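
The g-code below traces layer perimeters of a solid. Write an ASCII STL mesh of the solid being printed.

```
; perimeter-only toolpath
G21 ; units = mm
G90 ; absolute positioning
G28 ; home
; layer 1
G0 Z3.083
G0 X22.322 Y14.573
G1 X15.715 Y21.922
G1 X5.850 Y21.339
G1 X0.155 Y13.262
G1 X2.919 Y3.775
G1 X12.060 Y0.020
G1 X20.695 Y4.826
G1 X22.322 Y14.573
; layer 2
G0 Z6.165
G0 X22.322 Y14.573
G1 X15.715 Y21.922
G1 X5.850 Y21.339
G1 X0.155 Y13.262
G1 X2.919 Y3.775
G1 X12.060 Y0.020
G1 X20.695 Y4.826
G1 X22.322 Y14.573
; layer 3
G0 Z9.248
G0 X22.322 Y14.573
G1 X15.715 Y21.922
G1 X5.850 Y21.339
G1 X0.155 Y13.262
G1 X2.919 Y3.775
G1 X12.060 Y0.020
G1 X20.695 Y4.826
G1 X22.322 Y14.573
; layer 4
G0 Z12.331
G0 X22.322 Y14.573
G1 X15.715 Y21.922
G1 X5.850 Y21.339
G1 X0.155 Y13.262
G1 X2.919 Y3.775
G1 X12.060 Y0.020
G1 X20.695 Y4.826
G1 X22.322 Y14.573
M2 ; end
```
solid part
  facet normal 0.0000 0.0000 -1.0000
    outer loop
      vertex 5.850 21.339 0.000
      vertex 15.715 21.922 0.000
      vertex 22.322 14.573 0.000
    endloop
  endfacet
  facet normal 0.0000 0.0000 -1.0000
    outer loop
      vertex 0.155 13.262 0.000
      vertex 5.850 21.339 0.000
      vertex 22.322 14.573 0.000
    endloop
  endfacet
  facet normal 0.0000 0.0000 -1.0000
    outer loop
      vertex 2.919 3.775 0.000
      vertex 0.155 13.262 0.000
      vertex 22.322 14.573 0.000
    endloop
  endfacet
  facet normal 0.0000 0.0000 -1.0000
    outer loop
      vertex 12.060 0.020 0.000
      vertex 2.919 3.775 0.000
      vertex 22.322 14.573 0.000
    endloop
  endfacet
  facet normal 0.0000 0.0000 -1.0000
    outer loop
      vertex 20.695 4.826 0.000
      vertex 12.060 0.020 0.000
      vertex 22.322 14.573 0.000
    endloop
  endfacet
  facet normal 0.0000 0.0000 1.0000
    outer loop
      vertex 22.322 14.573 12.331
      vertex 15.715 21.922 12.331
      vertex 5.850 21.339 12.331
    endloop
  endfacet
  facet normal 0.0000 0.0000 1.0000
    outer loop
      vertex 22.322 14.573 12.331
      vertex 5.850 21.339 12.331
      vertex 0.155 13.262 12.331
    endloop
  endfacet
  facet normal 0.0000 0.0000 1.0000
    outer loop
      vertex 22.322 14.573 12.331
      vertex 0.155 13.262 12.331
      vertex 2.919 3.775 12.331
    endloop
  endfacet
  facet normal 0.0000 0.0000 1.0000
    outer loop
      vertex 22.322 14.573 12.331
      vertex 2.919 3.775 12.331
      vertex 12.060 0.020 12.331
    endloop
  endfacet
  facet normal 0.0000 0.0000 1.0000
    outer loop
      vertex 22.322 14.573 12.331
      vertex 12.060 0.020 12.331
      vertex 20.695 4.826 12.331
    endloop
  endfacet
  facet normal 0.7437 0.6686 0.0000
    outer loop
      vertex 22.322 14.573 0.000
      vertex 15.715 21.922 0.000
      vertex 15.715 21.922 12.331
    endloop
  endfacet
  facet normal 0.7437 0.6686 0.0000
    outer loop
      vertex 22.322 14.573 0.000
      vertex 15.715 21.922 12.331
      vertex 22.322 14.573 12.331
    endloop
  endfacet
  facet normal -0.0590 0.9983 0.0000
    outer loop
      vertex 15.715 21.922 0.000
      vertex 5.850 21.339 0.000
      vertex 5.850 21.339 12.331
    endloop
  endfacet
  facet normal -0.0590 0.9983 0.0000
    outer loop
      vertex 15.715 21.922 0.000
      vertex 5.850 21.339 12.331
      vertex 15.715 21.922 12.331
    endloop
  endfacet
  facet normal -0.8173 0.5763 0.0000
    outer loop
      vertex 5.850 21.339 0.000
      vertex 0.155 13.262 0.000
      vertex 0.155 13.262 12.331
    endloop
  endfacet
  facet normal -0.8173 0.5763 0.0000
    outer loop
      vertex 5.850 21.339 0.000
      vertex 0.155 13.262 12.331
      vertex 5.850 21.339 12.331
    endloop
  endfacet
  facet normal -0.9601 -0.2797 0.0000
    outer loop
      vertex 0.155 13.262 0.000
      vertex 2.919 3.775 0.000
      vertex 2.919 3.775 12.331
    endloop
  endfacet
  facet normal -0.9601 -0.2797 0.0000
    outer loop
      vertex 0.155 13.262 0.000
      vertex 2.919 3.775 12.331
      vertex 0.155 13.262 12.331
    endloop
  endfacet
  facet normal -0.3800 -0.9250 0.0000
    outer loop
      vertex 2.919 3.775 0.000
      vertex 12.060 0.020 0.000
      vertex 12.060 0.020 12.331
    endloop
  endfacet
  facet normal -0.3800 -0.9250 0.0000
    outer loop
      vertex 2.919 3.775 0.000
      vertex 12.060 0.020 12.331
      vertex 2.919 3.775 12.331
    endloop
  endfacet
  facet normal 0.4863 -0.8738 0.0000
    outer loop
      vertex 12.060 0.020 0.000
      vertex 20.695 4.826 0.000
      vertex 20.695 4.826 12.331
    endloop
  endfacet
  facet normal 0.4863 -0.8738 0.0000
    outer loop
      vertex 12.060 0.020 0.000
      vertex 20.695 4.826 12.331
      vertex 12.060 0.020 12.331
    endloop
  endfacet
  facet normal 0.9864 -0.1646 0.0000
    outer loop
      vertex 20.695 4.826 0.000
      vertex 22.322 14.573 0.000
      vertex 22.322 14.573 12.331
    endloop
  endfacet
  facet normal 0.9864 -0.1646 0.0000
    outer loop
      vertex 20.695 4.826 0.000
      vertex 22.322 14.573 12.331
      vertex 20.695 4.826 12.331
    endloop
  endfacet
endsolid part

The G0 Z moves step by Δz≈3.083 mm. Every layer's G1 loop is the same polygon, so the solid is a straight extrusion of it from z=0 to z≈12.3. Closing with flat bottom and top caps and triangulating gives 24 facets — a regular 7-sided prism (a cylinder approximated with 7 flat sides), circumscribed radius ≈ 11.4 mm, height ≈ 12.3 mm.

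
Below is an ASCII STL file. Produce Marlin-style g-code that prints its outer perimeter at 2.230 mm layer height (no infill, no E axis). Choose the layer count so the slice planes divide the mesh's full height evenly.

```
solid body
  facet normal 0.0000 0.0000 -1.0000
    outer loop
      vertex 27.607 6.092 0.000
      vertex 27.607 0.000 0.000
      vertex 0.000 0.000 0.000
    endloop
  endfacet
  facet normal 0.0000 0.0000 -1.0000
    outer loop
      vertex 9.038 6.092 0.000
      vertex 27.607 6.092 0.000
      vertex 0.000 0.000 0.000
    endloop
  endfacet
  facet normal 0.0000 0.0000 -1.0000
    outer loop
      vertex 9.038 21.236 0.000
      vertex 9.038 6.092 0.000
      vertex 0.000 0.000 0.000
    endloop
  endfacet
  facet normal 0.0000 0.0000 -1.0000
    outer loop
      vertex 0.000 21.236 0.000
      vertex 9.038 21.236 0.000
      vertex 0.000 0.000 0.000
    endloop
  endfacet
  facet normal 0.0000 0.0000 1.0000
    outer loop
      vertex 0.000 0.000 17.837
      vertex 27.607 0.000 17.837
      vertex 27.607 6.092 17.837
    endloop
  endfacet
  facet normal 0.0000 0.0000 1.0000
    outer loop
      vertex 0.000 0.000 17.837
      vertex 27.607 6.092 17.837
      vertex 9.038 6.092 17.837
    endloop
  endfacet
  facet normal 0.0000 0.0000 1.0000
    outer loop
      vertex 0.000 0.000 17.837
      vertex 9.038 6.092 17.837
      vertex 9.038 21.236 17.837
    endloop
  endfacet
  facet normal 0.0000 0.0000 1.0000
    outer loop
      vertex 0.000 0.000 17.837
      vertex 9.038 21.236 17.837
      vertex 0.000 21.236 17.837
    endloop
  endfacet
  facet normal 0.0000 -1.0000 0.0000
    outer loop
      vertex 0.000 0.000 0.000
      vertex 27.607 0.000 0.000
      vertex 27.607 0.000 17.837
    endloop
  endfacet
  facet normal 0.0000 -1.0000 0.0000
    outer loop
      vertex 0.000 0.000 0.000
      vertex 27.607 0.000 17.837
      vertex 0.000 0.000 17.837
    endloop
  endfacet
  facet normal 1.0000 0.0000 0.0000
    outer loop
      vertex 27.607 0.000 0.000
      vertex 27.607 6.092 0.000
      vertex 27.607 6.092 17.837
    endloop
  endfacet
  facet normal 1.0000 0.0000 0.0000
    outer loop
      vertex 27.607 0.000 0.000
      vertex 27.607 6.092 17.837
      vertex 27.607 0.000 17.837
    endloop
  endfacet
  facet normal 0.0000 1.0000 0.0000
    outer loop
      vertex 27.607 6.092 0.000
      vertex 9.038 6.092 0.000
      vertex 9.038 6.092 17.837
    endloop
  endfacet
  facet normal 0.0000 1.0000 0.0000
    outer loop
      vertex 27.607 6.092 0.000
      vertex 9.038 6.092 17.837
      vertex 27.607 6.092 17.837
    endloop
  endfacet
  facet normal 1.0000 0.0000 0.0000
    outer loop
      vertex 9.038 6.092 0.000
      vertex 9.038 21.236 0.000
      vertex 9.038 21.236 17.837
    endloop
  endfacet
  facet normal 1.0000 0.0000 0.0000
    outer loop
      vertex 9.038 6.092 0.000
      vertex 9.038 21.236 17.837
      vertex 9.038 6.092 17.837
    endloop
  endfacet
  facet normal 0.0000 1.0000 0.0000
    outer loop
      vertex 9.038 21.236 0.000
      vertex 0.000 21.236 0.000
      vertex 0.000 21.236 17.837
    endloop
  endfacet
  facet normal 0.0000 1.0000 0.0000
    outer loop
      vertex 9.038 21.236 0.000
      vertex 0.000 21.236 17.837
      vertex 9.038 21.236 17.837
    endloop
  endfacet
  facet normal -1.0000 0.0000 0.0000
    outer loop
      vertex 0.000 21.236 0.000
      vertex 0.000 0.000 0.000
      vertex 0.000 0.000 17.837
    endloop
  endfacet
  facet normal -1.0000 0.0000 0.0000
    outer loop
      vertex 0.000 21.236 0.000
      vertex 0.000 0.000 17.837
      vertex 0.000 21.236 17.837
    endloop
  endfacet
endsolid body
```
; perimeter-only toolpath
G21 ; units = mm
G90 ; absolute positioning
G28 ; home
; layer 1
G0 Z2.230
G0 X0.000 Y0.000
G1 X27.607 Y0.000
G1 X27.607 Y6.092
G1 X9.038 Y6.092
G1 X9.038 Y21.236
G1 X0.000 Y21.236
G1 X0.000 Y0.000
; layer 2
G0 Z4.459
G0 X0.000 Y0.000
G1 X27.607 Y0.000
G1 X27.607 Y6.092
G1 X9.038 Y6.092
G1 X9.038 Y21.236
G1 X0.000 Y21.236
G1 X0.000 Y0.000
; layer 3
G0 Z6.689
G0 X0.000 Y0.000
G1 X27.607 Y0.000
G1 X27.607 Y6.092
G1 X9.038 Y6.092
G1 X9.038 Y21.236
G1 X0.000 Y21.236
G1 X0.000 Y0.000
; layer 4
G0 Z8.918
G0 X0.000 Y0.000
G1 X27.607 Y0.000
G1 X27.607 Y6.092
G1 X9.038 Y6.092
G1 X9.038 Y21.236
G1 X0.000 Y21.236
G1 X0.000 Y0.000
; layer 5
G0 Z11.148
G0 X0.000 Y0.000
G1 X27.607 Y0.000
G1 X27.607 Y6.092
G1 X9.038 Y6.092
G1 X9.038 Y21.236
G1 X0.000 Y21.236
G1 X0.000 Y0.000
; layer 6
G0 Z13.378
G0 X0.000 Y0.000
G1 X27.607 Y0.000
G1 X27.607 Y6.092
G1 X9.038 Y6.092
G1 X9.038 Y21.236
G1 X0.000 Y21.236
G1 X0.000 Y0.000
; layer 7
G0 Z15.607
G0 X0.000 Y0.000
G1 X27.607 Y0.000
G1 X27.607 Y6.092
G1 X9.038 Y6.092
G1 X9.038 Y21.236
G1 X0.000 Y21.236
G1 X0.000 Y0.000
; layer 8
G0 Z17.837
G0 X0.000 Y0.000
G1 X27.607 Y0.000
G1 X27.607 Y6.092
G1 X9.038 Y6.092
G1 X9.038 Y21.236
G1 X0.000 Y21.236
G1 X0.000 Y0.000
M2 ; end

The solid is an L-shaped prism: outer 27.6 × 21.2 mm, arm thicknesses ≈ 6.09 mm (horizontal) and 9.04 mm (vertical), extruded 17.8 mm in z. Slicing at Δz = 2.230 mm — 8 equal slices spanning the solid's height, so layer i sits at z = i·h/8 — gives 8 non-empty perimeters. Each is a 6-segment closed polygon; G0 lifts to the layer z and rapids to the start vertex, then G1 traces the edges.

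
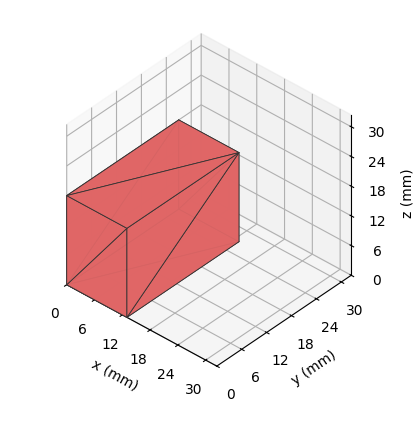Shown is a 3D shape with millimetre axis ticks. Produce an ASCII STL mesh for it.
Reading the render: the shape is a rectangular box, roughly 13 × 27 mm footprint and 18 mm tall (dimensions read to the nearest mm from the axis ticks). For the STL, each face is triangulated and given an outward normal.

solid part
  facet normal 0.0000 0.0000 -1.0000
    outer loop
      vertex 13.00 27.00 0.00
      vertex 13.00 0.00 0.00
      vertex 0.00 0.00 0.00
    endloop
  endfacet
  facet normal 0.0000 0.0000 -1.0000
    outer loop
      vertex 0.00 27.00 0.00
      vertex 13.00 27.00 0.00
      vertex 0.00 0.00 0.00
    endloop
  endfacet
  facet normal 0.0000 0.0000 1.0000
    outer loop
      vertex 0.00 0.00 18.00
      vertex 13.00 0.00 18.00
      vertex 13.00 27.00 18.00
    endloop
  endfacet
  facet normal 0.0000 0.0000 1.0000
    outer loop
      vertex 0.00 0.00 18.00
      vertex 13.00 27.00 18.00
      vertex 0.00 27.00 18.00
    endloop
  endfacet
  facet normal 0.0000 -1.0000 0.0000
    outer loop
      vertex 0.00 0.00 0.00
      vertex 13.00 0.00 0.00
      vertex 13.00 0.00 18.00
    endloop
  endfacet
  facet normal 0.0000 -1.0000 0.0000
    outer loop
      vertex 0.00 0.00 0.00
      vertex 13.00 0.00 18.00
      vertex 0.00 0.00 18.00
    endloop
  endfacet
  facet normal 0.0000 1.0000 0.0000
    outer loop
      vertex 13.00 27.00 18.00
      vertex 13.00 27.00 0.00
      vertex 0.00 27.00 0.00
    endloop
  endfacet
  facet normal 0.0000 1.0000 0.0000
    outer loop
      vertex 0.00 27.00 18.00
      vertex 13.00 27.00 18.00
      vertex 0.00 27.00 0.00
    endloop
  endfacet
  facet normal -1.0000 0.0000 0.0000
    outer loop
      vertex 0.00 27.00 18.00
      vertex 0.00 27.00 0.00
      vertex 0.00 0.00 0.00
    endloop
  endfacet
  facet normal -1.0000 0.0000 0.0000
    outer loop
      vertex 0.00 0.00 18.00
      vertex 0.00 27.00 18.00
      vertex 0.00 0.00 0.00
    endloop
  endfacet
  facet normal 1.0000 0.0000 0.0000
    outer loop
      vertex 13.00 0.00 0.00
      vertex 13.00 27.00 0.00
      vertex 13.00 27.00 18.00
    endloop
  endfacet
  facet normal 1.0000 0.0000 0.0000
    outer loop
      vertex 13.00 0.00 0.00
      vertex 13.00 27.00 18.00
      vertex 13.00 0.00 18.00
    endloop
  endfacet
endsolid part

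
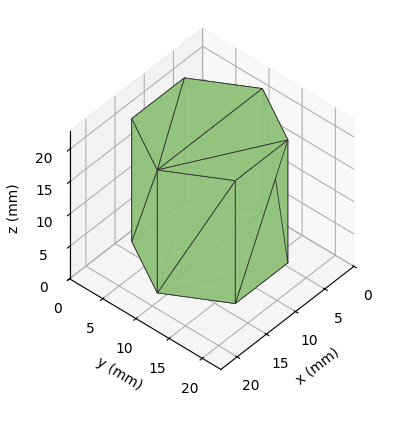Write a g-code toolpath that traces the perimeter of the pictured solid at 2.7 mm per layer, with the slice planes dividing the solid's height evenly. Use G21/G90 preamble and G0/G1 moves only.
Reading the render: the shape is a regular 6-sided prism (a cylinder approximated with 6 flat sides), circumscribed radius ≈ 9 mm, height ≈ 19 mm (dimensions read to the nearest mm from the axis ticks). For the g-code, the solid's height is divided into equal slices at the stated Δz and each level perimeter traced with G1 moves after a G0 lift.

; perimeter-only toolpath
G21 ; units = mm
G90 ; absolute positioning
G28 ; home
; layer 1
G0 Z2.7
G0 X18.0 Y9.0
G1 X13.5 Y16.8
G1 X4.5 Y16.8
G1 X0.0 Y9.0
G1 X4.5 Y1.2
G1 X13.5 Y1.2
G1 X18.0 Y9.0
; layer 2
G0 Z5.4
G0 X18.0 Y9.0
G1 X13.5 Y16.8
G1 X4.5 Y16.8
G1 X0.0 Y9.0
G1 X4.5 Y1.2
G1 X13.5 Y1.2
G1 X18.0 Y9.0
; layer 3
G0 Z8.1
G0 X18.0 Y9.0
G1 X13.5 Y16.8
G1 X4.5 Y16.8
G1 X0.0 Y9.0
G1 X4.5 Y1.2
G1 X13.5 Y1.2
G1 X18.0 Y9.0
; layer 4
G0 Z10.9
G0 X18.0 Y9.0
G1 X13.5 Y16.8
G1 X4.5 Y16.8
G1 X0.0 Y9.0
G1 X4.5 Y1.2
G1 X13.5 Y1.2
G1 X18.0 Y9.0
; layer 5
G0 Z13.6
G0 X18.0 Y9.0
G1 X13.5 Y16.8
G1 X4.5 Y16.8
G1 X0.0 Y9.0
G1 X4.5 Y1.2
G1 X13.5 Y1.2
G1 X18.0 Y9.0
; layer 6
G0 Z16.3
G0 X18.0 Y9.0
G1 X13.5 Y16.8
G1 X4.5 Y16.8
G1 X0.0 Y9.0
G1 X4.5 Y1.2
G1 X13.5 Y1.2
G1 X18.0 Y9.0
; layer 7
G0 Z19.0
G0 X18.0 Y9.0
G1 X13.5 Y16.8
G1 X4.5 Y16.8
G1 X0.0 Y9.0
G1 X4.5 Y1.2
G1 X13.5 Y1.2
G1 X18.0 Y9.0
M2 ; end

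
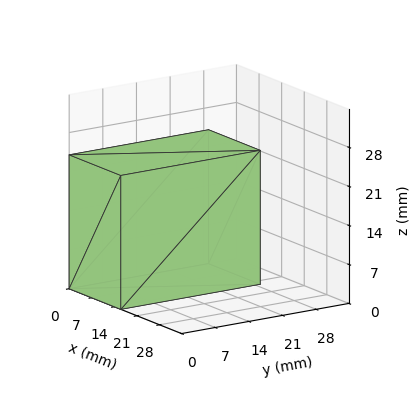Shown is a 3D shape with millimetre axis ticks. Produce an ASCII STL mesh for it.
Reading the render: the shape is a rectangular box, roughly 16 × 29 mm footprint and 24 mm tall (dimensions read to the nearest mm from the axis ticks). For the STL, each face is triangulated and given an outward normal.

solid part
  facet normal 0.0000 0.0000 -1.0000
    outer loop
      vertex 16.00 29.00 0.00
      vertex 16.00 0.00 0.00
      vertex 0.00 0.00 0.00
    endloop
  endfacet
  facet normal 0.0000 0.0000 -1.0000
    outer loop
      vertex 0.00 29.00 0.00
      vertex 16.00 29.00 0.00
      vertex 0.00 0.00 0.00
    endloop
  endfacet
  facet normal 0.0000 0.0000 1.0000
    outer loop
      vertex 0.00 0.00 24.00
      vertex 16.00 0.00 24.00
      vertex 16.00 29.00 24.00
    endloop
  endfacet
  facet normal 0.0000 0.0000 1.0000
    outer loop
      vertex 0.00 0.00 24.00
      vertex 16.00 29.00 24.00
      vertex 0.00 29.00 24.00
    endloop
  endfacet
  facet normal 0.0000 -1.0000 0.0000
    outer loop
      vertex 0.00 0.00 0.00
      vertex 16.00 0.00 0.00
      vertex 16.00 0.00 24.00
    endloop
  endfacet
  facet normal 0.0000 -1.0000 0.0000
    outer loop
      vertex 0.00 0.00 0.00
      vertex 16.00 0.00 24.00
      vertex 0.00 0.00 24.00
    endloop
  endfacet
  facet normal 0.0000 1.0000 0.0000
    outer loop
      vertex 16.00 29.00 24.00
      vertex 16.00 29.00 0.00
      vertex 0.00 29.00 0.00
    endloop
  endfacet
  facet normal 0.0000 1.0000 0.0000
    outer loop
      vertex 0.00 29.00 24.00
      vertex 16.00 29.00 24.00
      vertex 0.00 29.00 0.00
    endloop
  endfacet
  facet normal -1.0000 0.0000 0.0000
    outer loop
      vertex 0.00 29.00 24.00
      vertex 0.00 29.00 0.00
      vertex 0.00 0.00 0.00
    endloop
  endfacet
  facet normal -1.0000 0.0000 0.0000
    outer loop
      vertex 0.00 0.00 24.00
      vertex 0.00 29.00 24.00
      vertex 0.00 0.00 0.00
    endloop
  endfacet
  facet normal 1.0000 0.0000 0.0000
    outer loop
      vertex 16.00 0.00 0.00
      vertex 16.00 29.00 0.00
      vertex 16.00 29.00 24.00
    endloop
  endfacet
  facet normal 1.0000 0.0000 0.0000
    outer loop
      vertex 16.00 0.00 0.00
      vertex 16.00 29.00 24.00
      vertex 16.00 0.00 24.00
    endloop
  endfacet
endsolid part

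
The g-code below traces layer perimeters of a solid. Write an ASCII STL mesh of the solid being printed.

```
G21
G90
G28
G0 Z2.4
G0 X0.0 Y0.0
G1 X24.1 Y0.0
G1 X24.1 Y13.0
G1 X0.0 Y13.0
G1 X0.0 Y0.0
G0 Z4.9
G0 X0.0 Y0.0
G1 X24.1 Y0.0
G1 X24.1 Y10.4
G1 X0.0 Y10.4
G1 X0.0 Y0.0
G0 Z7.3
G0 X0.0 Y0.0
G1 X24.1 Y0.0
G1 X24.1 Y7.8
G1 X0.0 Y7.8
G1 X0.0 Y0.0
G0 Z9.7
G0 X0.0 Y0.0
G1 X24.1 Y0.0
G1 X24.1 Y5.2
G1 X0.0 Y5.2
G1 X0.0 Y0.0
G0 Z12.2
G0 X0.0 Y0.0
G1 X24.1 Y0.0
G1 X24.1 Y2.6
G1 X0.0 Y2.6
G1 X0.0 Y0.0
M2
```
solid part
  facet normal 0.0000 0.0000 -1.0000
    outer loop
      vertex 24.1 15.6 0.0
      vertex 24.1 0.0 0.0
      vertex 0.0 0.0 0.0
    endloop
  endfacet
  facet normal 0.0000 0.0000 -1.0000
    outer loop
      vertex 0.0 15.6 0.0
      vertex 24.1 15.6 0.0
      vertex 0.0 0.0 0.0
    endloop
  endfacet
  facet normal 0.0000 -1.0000 0.0000
    outer loop
      vertex 0.0 0.0 0.0
      vertex 24.1 0.0 0.0
      vertex 24.1 0.0 14.6
    endloop
  endfacet
  facet normal 0.0000 -1.0000 0.0000
    outer loop
      vertex 0.0 0.0 0.0
      vertex 24.1 0.0 14.6
      vertex 0.0 0.0 14.6
    endloop
  endfacet
  facet normal 0.0000 0.6833 0.7301
    outer loop
      vertex 0.0 0.0 14.6
      vertex 24.1 0.0 14.6
      vertex 24.1 15.6 0.0
    endloop
  endfacet
  facet normal 0.0000 0.6833 0.7301
    outer loop
      vertex 0.0 0.0 14.6
      vertex 24.1 15.6 0.0
      vertex 0.0 15.6 0.0
    endloop
  endfacet
  facet normal -1.0000 0.0000 0.0000
    outer loop
      vertex 0.0 0.0 14.6
      vertex 0.0 15.6 0.0
      vertex 0.0 0.0 0.0
    endloop
  endfacet
  facet normal 1.0000 0.0000 0.0000
    outer loop
      vertex 24.1 0.0 0.0
      vertex 24.1 15.6 0.0
      vertex 24.1 0.0 14.6
    endloop
  endfacet
endsolid part

The G0 Z moves step by Δz≈2.4 mm. The G1 loops shrink linearly with z, so the solid tapers from its base footprint up to z≈14.6. Closing with a flat bottom cap and the tapered top and triangulating gives 8 facets — a wedge (ramp): 24.1 × 15.6 mm base, rising to 14.6 mm along the y=0 edge and sloping linearly to z=0 at y=15.6.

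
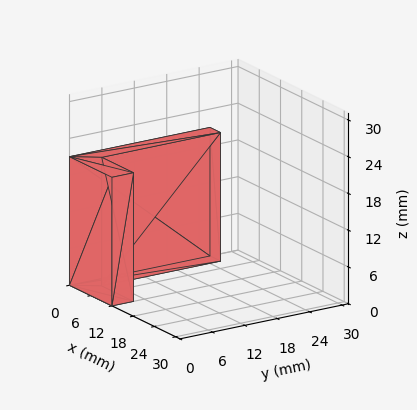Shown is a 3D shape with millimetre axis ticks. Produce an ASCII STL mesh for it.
Reading the render: the shape is an L-shaped prism: outer 12 × 26 mm, arm thicknesses ≈ 4 mm (horizontal) and 3 mm (vertical), extruded 21 mm in z (dimensions read to the nearest mm from the axis ticks). For the STL, each face is triangulated and given an outward normal.

solid part
  facet normal 0.0000 0.0000 -1.0000
    outer loop
      vertex 12.00 4.00 0.00
      vertex 12.00 0.00 0.00
      vertex 0.00 0.00 0.00
    endloop
  endfacet
  facet normal 0.0000 0.0000 -1.0000
    outer loop
      vertex 3.00 4.00 0.00
      vertex 12.00 4.00 0.00
      vertex 0.00 0.00 0.00
    endloop
  endfacet
  facet normal 0.0000 0.0000 -1.0000
    outer loop
      vertex 3.00 26.00 0.00
      vertex 3.00 4.00 0.00
      vertex 0.00 0.00 0.00
    endloop
  endfacet
  facet normal 0.0000 0.0000 -1.0000
    outer loop
      vertex 0.00 26.00 0.00
      vertex 3.00 26.00 0.00
      vertex 0.00 0.00 0.00
    endloop
  endfacet
  facet normal 0.0000 0.0000 1.0000
    outer loop
      vertex 0.00 0.00 21.00
      vertex 12.00 0.00 21.00
      vertex 12.00 4.00 21.00
    endloop
  endfacet
  facet normal 0.0000 0.0000 1.0000
    outer loop
      vertex 0.00 0.00 21.00
      vertex 12.00 4.00 21.00
      vertex 3.00 4.00 21.00
    endloop
  endfacet
  facet normal 0.0000 0.0000 1.0000
    outer loop
      vertex 0.00 0.00 21.00
      vertex 3.00 4.00 21.00
      vertex 3.00 26.00 21.00
    endloop
  endfacet
  facet normal 0.0000 0.0000 1.0000
    outer loop
      vertex 0.00 0.00 21.00
      vertex 3.00 26.00 21.00
      vertex 0.00 26.00 21.00
    endloop
  endfacet
  facet normal 0.0000 -1.0000 0.0000
    outer loop
      vertex 0.00 0.00 0.00
      vertex 12.00 0.00 0.00
      vertex 12.00 0.00 21.00
    endloop
  endfacet
  facet normal 0.0000 -1.0000 0.0000
    outer loop
      vertex 0.00 0.00 0.00
      vertex 12.00 0.00 21.00
      vertex 0.00 0.00 21.00
    endloop
  endfacet
  facet normal 1.0000 0.0000 0.0000
    outer loop
      vertex 12.00 0.00 0.00
      vertex 12.00 4.00 0.00
      vertex 12.00 4.00 21.00
    endloop
  endfacet
  facet normal 1.0000 0.0000 0.0000
    outer loop
      vertex 12.00 0.00 0.00
      vertex 12.00 4.00 21.00
      vertex 12.00 0.00 21.00
    endloop
  endfacet
  facet normal 0.0000 1.0000 0.0000
    outer loop
      vertex 12.00 4.00 0.00
      vertex 3.00 4.00 0.00
      vertex 3.00 4.00 21.00
    endloop
  endfacet
  facet normal 0.0000 1.0000 0.0000
    outer loop
      vertex 12.00 4.00 0.00
      vertex 3.00 4.00 21.00
      vertex 12.00 4.00 21.00
    endloop
  endfacet
  facet normal 1.0000 0.0000 0.0000
    outer loop
      vertex 3.00 4.00 0.00
      vertex 3.00 26.00 0.00
      vertex 3.00 26.00 21.00
    endloop
  endfacet
  facet normal 1.0000 0.0000 0.0000
    outer loop
      vertex 3.00 4.00 0.00
      vertex 3.00 26.00 21.00
      vertex 3.00 4.00 21.00
    endloop
  endfacet
  facet normal 0.0000 1.0000 0.0000
    outer loop
      vertex 3.00 26.00 0.00
      vertex 0.00 26.00 0.00
      vertex 0.00 26.00 21.00
    endloop
  endfacet
  facet normal 0.0000 1.0000 0.0000
    outer loop
      vertex 3.00 26.00 0.00
      vertex 0.00 26.00 21.00
      vertex 3.00 26.00 21.00
    endloop
  endfacet
  facet normal -1.0000 0.0000 0.0000
    outer loop
      vertex 0.00 26.00 0.00
      vertex 0.00 0.00 0.00
      vertex 0.00 0.00 21.00
    endloop
  endfacet
  facet normal -1.0000 0.0000 0.0000
    outer loop
      vertex 0.00 26.00 0.00
      vertex 0.00 0.00 21.00
      vertex 0.00 26.00 21.00
    endloop
  endfacet
endsolid part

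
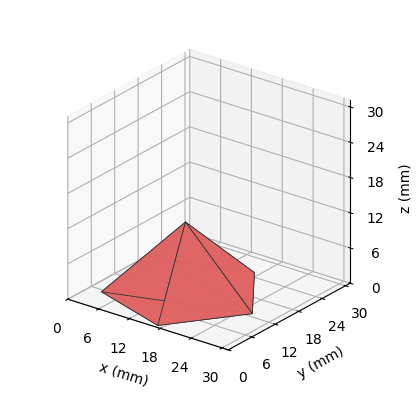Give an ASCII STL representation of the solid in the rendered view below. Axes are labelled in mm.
Reading the render: the shape is a regular 5-sided pyramid, base circumscribed radius ≈ 13 mm, apex at z ≈ 12 mm (dimensions read to the nearest mm from the axis ticks). For the STL, each face is triangulated and given an outward normal.

solid part
  facet normal 0.0000 0.0000 -1.0000
    outer loop
      vertex 2.48 20.64 0.00
      vertex 17.02 25.36 0.00
      vertex 26.00 13.00 0.00
    endloop
  endfacet
  facet normal 0.0000 0.0000 -1.0000
    outer loop
      vertex 2.48 5.36 0.00
      vertex 2.48 20.64 0.00
      vertex 26.00 13.00 0.00
    endloop
  endfacet
  facet normal 0.0000 0.0000 -1.0000
    outer loop
      vertex 17.02 0.64 0.00
      vertex 2.48 5.36 0.00
      vertex 26.00 13.00 0.00
    endloop
  endfacet
  facet normal 0.6084 0.4420 0.6591
    outer loop
      vertex 26.00 13.00 0.00
      vertex 17.02 25.36 0.00
      vertex 13.00 13.00 12.00
    endloop
  endfacet
  facet normal -0.2322 0.7154 0.6590
    outer loop
      vertex 17.02 25.36 0.00
      vertex 2.48 20.64 0.00
      vertex 13.00 13.00 12.00
    endloop
  endfacet
  facet normal -0.7520 0.0000 0.6592
    outer loop
      vertex 2.48 20.64 0.00
      vertex 2.48 5.36 0.00
      vertex 13.00 13.00 12.00
    endloop
  endfacet
  facet normal -0.2322 -0.7154 0.6590
    outer loop
      vertex 2.48 5.36 0.00
      vertex 17.02 0.64 0.00
      vertex 13.00 13.00 12.00
    endloop
  endfacet
  facet normal 0.6084 -0.4420 0.6591
    outer loop
      vertex 17.02 0.64 0.00
      vertex 26.00 13.00 0.00
      vertex 13.00 13.00 12.00
    endloop
  endfacet
endsolid part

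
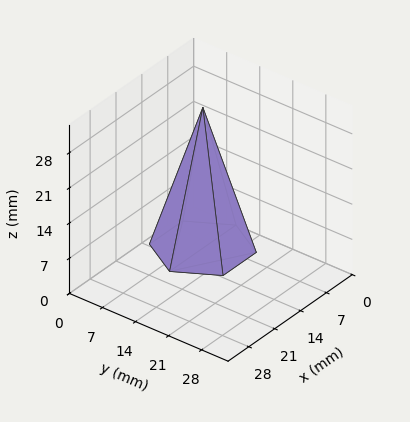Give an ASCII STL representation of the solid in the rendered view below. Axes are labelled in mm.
Reading the render: the shape is a regular 6-sided pyramid, base circumscribed radius ≈ 9 mm, apex at z ≈ 28 mm (dimensions read to the nearest mm from the axis ticks). For the STL, each face is triangulated and given an outward normal.

solid part
  facet normal 0.0000 0.0000 -1.0000
    outer loop
      vertex 4.50 16.79 0.00
      vertex 13.50 16.79 0.00
      vertex 18.00 9.00 0.00
    endloop
  endfacet
  facet normal 0.0000 0.0000 -1.0000
    outer loop
      vertex 0.00 9.00 0.00
      vertex 4.50 16.79 0.00
      vertex 18.00 9.00 0.00
    endloop
  endfacet
  facet normal 0.0000 0.0000 -1.0000
    outer loop
      vertex 4.50 1.21 0.00
      vertex 0.00 9.00 0.00
      vertex 18.00 9.00 0.00
    endloop
  endfacet
  facet normal 0.0000 0.0000 -1.0000
    outer loop
      vertex 13.50 1.21 0.00
      vertex 4.50 1.21 0.00
      vertex 18.00 9.00 0.00
    endloop
  endfacet
  facet normal 0.8342 0.4819 0.2681
    outer loop
      vertex 18.00 9.00 0.00
      vertex 13.50 16.79 0.00
      vertex 9.00 9.00 28.00
    endloop
  endfacet
  facet normal 0.0000 0.9634 0.2680
    outer loop
      vertex 13.50 16.79 0.00
      vertex 4.50 16.79 0.00
      vertex 9.00 9.00 28.00
    endloop
  endfacet
  facet normal -0.8342 0.4819 0.2681
    outer loop
      vertex 4.50 16.79 0.00
      vertex 0.00 9.00 0.00
      vertex 9.00 9.00 28.00
    endloop
  endfacet
  facet normal -0.8342 -0.4819 0.2681
    outer loop
      vertex 0.00 9.00 0.00
      vertex 4.50 1.21 0.00
      vertex 9.00 9.00 28.00
    endloop
  endfacet
  facet normal 0.0000 -0.9634 0.2680
    outer loop
      vertex 4.50 1.21 0.00
      vertex 13.50 1.21 0.00
      vertex 9.00 9.00 28.00
    endloop
  endfacet
  facet normal 0.8342 -0.4819 0.2681
    outer loop
      vertex 13.50 1.21 0.00
      vertex 18.00 9.00 0.00
      vertex 9.00 9.00 28.00
    endloop
  endfacet
endsolid part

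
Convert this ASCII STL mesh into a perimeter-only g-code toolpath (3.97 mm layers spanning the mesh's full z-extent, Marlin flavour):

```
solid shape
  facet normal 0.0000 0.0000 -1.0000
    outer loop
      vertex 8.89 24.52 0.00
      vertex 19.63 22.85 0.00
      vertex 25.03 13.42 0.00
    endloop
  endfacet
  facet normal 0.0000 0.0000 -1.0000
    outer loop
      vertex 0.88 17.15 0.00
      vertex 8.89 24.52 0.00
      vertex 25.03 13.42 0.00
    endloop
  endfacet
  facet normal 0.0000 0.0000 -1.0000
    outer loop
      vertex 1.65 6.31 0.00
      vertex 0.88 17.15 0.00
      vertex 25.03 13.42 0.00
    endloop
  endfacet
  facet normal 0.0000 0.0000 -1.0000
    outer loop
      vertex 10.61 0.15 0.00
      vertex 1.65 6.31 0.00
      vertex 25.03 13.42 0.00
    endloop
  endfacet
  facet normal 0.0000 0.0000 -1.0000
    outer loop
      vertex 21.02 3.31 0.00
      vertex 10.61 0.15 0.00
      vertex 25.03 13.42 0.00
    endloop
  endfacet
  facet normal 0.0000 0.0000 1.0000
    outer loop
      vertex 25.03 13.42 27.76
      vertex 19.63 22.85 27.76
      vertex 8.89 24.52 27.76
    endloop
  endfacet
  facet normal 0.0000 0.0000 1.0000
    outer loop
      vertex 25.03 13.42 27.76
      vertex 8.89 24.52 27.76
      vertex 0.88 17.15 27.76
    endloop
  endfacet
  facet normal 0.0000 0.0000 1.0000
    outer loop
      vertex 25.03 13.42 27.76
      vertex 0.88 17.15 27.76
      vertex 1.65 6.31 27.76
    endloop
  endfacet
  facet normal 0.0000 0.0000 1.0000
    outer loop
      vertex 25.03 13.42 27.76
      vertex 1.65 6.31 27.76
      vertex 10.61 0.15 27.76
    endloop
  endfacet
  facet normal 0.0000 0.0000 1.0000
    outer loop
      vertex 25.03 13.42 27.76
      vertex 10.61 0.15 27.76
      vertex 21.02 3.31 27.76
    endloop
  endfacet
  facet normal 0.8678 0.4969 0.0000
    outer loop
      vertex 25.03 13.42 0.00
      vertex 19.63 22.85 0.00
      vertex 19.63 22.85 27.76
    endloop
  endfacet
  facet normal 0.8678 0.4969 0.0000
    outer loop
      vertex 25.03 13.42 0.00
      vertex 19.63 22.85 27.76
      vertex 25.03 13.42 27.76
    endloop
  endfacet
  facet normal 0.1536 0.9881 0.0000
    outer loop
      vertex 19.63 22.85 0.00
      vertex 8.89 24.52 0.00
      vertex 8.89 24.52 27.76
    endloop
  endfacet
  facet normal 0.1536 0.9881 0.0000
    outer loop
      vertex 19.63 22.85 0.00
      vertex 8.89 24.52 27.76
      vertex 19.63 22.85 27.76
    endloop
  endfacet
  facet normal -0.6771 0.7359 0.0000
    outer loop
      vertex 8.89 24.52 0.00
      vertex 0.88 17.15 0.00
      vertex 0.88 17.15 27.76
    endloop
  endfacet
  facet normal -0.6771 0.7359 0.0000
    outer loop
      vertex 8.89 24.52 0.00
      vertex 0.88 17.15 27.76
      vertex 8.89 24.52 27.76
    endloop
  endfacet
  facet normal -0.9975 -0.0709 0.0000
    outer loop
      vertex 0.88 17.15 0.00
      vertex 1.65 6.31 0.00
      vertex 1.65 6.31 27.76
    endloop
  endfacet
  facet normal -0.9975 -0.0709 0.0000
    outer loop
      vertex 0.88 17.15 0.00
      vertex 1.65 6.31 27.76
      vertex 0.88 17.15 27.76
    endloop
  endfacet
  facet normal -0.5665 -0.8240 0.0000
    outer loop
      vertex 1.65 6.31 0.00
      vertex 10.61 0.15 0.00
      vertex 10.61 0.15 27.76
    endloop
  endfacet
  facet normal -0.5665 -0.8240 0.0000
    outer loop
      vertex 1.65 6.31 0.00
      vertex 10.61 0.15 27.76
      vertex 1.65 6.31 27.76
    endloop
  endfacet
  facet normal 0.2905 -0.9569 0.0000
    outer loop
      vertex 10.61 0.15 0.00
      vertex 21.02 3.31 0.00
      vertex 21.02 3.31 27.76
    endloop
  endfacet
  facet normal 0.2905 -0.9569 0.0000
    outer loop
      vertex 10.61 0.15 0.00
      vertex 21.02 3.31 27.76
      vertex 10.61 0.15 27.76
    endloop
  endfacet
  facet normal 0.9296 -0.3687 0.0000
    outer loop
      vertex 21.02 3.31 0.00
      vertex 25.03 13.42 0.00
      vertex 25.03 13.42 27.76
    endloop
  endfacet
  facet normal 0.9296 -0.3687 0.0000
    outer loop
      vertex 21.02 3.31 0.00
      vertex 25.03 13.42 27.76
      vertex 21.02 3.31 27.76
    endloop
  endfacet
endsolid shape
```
; perimeter-only toolpath
G21 ; units = mm
G90 ; absolute positioning
G28 ; home
; layer 1
G0 Z3.97
G0 X25.03 Y13.42
G1 X19.63 Y22.85
G1 X8.89 Y24.52
G1 X0.88 Y17.15
G1 X1.65 Y6.31
G1 X10.61 Y0.15
G1 X21.02 Y3.31
G1 X25.03 Y13.42
; layer 2
G0 Z7.93
G0 X25.03 Y13.42
G1 X19.63 Y22.85
G1 X8.89 Y24.52
G1 X0.88 Y17.15
G1 X1.65 Y6.31
G1 X10.61 Y0.15
G1 X21.02 Y3.31
G1 X25.03 Y13.42
; layer 3
G0 Z11.90
G0 X25.03 Y13.42
G1 X19.63 Y22.85
G1 X8.89 Y24.52
G1 X0.88 Y17.15
G1 X1.65 Y6.31
G1 X10.61 Y0.15
G1 X21.02 Y3.31
G1 X25.03 Y13.42
; layer 4
G0 Z15.86
G0 X25.03 Y13.42
G1 X19.63 Y22.85
G1 X8.89 Y24.52
G1 X0.88 Y17.15
G1 X1.65 Y6.31
G1 X10.61 Y0.15
G1 X21.02 Y3.31
G1 X25.03 Y13.42
; layer 5
G0 Z19.83
G0 X25.03 Y13.42
G1 X19.63 Y22.85
G1 X8.89 Y24.52
G1 X0.88 Y17.15
G1 X1.65 Y6.31
G1 X10.61 Y0.15
G1 X21.02 Y3.31
G1 X25.03 Y13.42
; layer 6
G0 Z23.79
G0 X25.03 Y13.42
G1 X19.63 Y22.85
G1 X8.89 Y24.52
G1 X0.88 Y17.15
G1 X1.65 Y6.31
G1 X10.61 Y0.15
G1 X21.02 Y3.31
G1 X25.03 Y13.42
; layer 7
G0 Z27.76
G0 X25.03 Y13.42
G1 X19.63 Y22.85
G1 X8.89 Y24.52
G1 X0.88 Y17.15
G1 X1.65 Y6.31
G1 X10.61 Y0.15
G1 X21.02 Y3.31
G1 X25.03 Y13.42
M2 ; end

The solid is a regular 7-sided prism (a cylinder approximated with 7 flat sides), circumscribed radius ≈ 12.5 mm, height ≈ 27.8 mm. Slicing at Δz = 3.97 mm — 7 equal slices spanning the solid's height, so layer i sits at z = i·h/7 — gives 7 non-empty perimeters. Each is a 7-segment closed polygon; G0 lifts to the layer z and rapids to the start vertex, then G1 traces the edges.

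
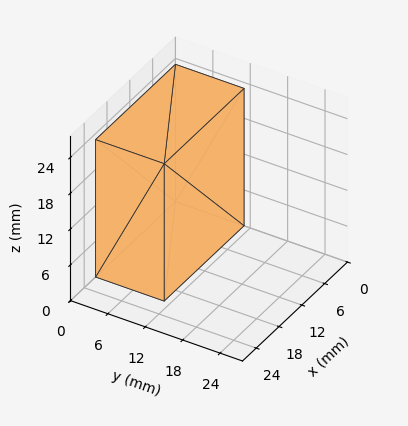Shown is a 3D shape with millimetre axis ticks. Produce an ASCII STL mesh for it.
Reading the render: the shape is a rectangular box, roughly 21 × 11 mm footprint and 23 mm tall (dimensions read to the nearest mm from the axis ticks). For the STL, each face is triangulated and given an outward normal.

solid part
  facet normal 0.0000 0.0000 -1.0000
    outer loop
      vertex 21.000 11.000 0.000
      vertex 21.000 0.000 0.000
      vertex 0.000 0.000 0.000
    endloop
  endfacet
  facet normal 0.0000 0.0000 -1.0000
    outer loop
      vertex 0.000 11.000 0.000
      vertex 21.000 11.000 0.000
      vertex 0.000 0.000 0.000
    endloop
  endfacet
  facet normal 0.0000 0.0000 1.0000
    outer loop
      vertex 0.000 0.000 23.000
      vertex 21.000 0.000 23.000
      vertex 21.000 11.000 23.000
    endloop
  endfacet
  facet normal 0.0000 0.0000 1.0000
    outer loop
      vertex 0.000 0.000 23.000
      vertex 21.000 11.000 23.000
      vertex 0.000 11.000 23.000
    endloop
  endfacet
  facet normal 0.0000 -1.0000 0.0000
    outer loop
      vertex 0.000 0.000 0.000
      vertex 21.000 0.000 0.000
      vertex 21.000 0.000 23.000
    endloop
  endfacet
  facet normal 0.0000 -1.0000 0.0000
    outer loop
      vertex 0.000 0.000 0.000
      vertex 21.000 0.000 23.000
      vertex 0.000 0.000 23.000
    endloop
  endfacet
  facet normal 0.0000 1.0000 0.0000
    outer loop
      vertex 21.000 11.000 23.000
      vertex 21.000 11.000 0.000
      vertex 0.000 11.000 0.000
    endloop
  endfacet
  facet normal 0.0000 1.0000 0.0000
    outer loop
      vertex 0.000 11.000 23.000
      vertex 21.000 11.000 23.000
      vertex 0.000 11.000 0.000
    endloop
  endfacet
  facet normal -1.0000 0.0000 0.0000
    outer loop
      vertex 0.000 11.000 23.000
      vertex 0.000 11.000 0.000
      vertex 0.000 0.000 0.000
    endloop
  endfacet
  facet normal -1.0000 0.0000 0.0000
    outer loop
      vertex 0.000 0.000 23.000
      vertex 0.000 11.000 23.000
      vertex 0.000 0.000 0.000
    endloop
  endfacet
  facet normal 1.0000 0.0000 0.0000
    outer loop
      vertex 21.000 0.000 0.000
      vertex 21.000 11.000 0.000
      vertex 21.000 11.000 23.000
    endloop
  endfacet
  facet normal 1.0000 0.0000 0.0000
    outer loop
      vertex 21.000 0.000 0.000
      vertex 21.000 11.000 23.000
      vertex 21.000 0.000 23.000
    endloop
  endfacet
endsolid part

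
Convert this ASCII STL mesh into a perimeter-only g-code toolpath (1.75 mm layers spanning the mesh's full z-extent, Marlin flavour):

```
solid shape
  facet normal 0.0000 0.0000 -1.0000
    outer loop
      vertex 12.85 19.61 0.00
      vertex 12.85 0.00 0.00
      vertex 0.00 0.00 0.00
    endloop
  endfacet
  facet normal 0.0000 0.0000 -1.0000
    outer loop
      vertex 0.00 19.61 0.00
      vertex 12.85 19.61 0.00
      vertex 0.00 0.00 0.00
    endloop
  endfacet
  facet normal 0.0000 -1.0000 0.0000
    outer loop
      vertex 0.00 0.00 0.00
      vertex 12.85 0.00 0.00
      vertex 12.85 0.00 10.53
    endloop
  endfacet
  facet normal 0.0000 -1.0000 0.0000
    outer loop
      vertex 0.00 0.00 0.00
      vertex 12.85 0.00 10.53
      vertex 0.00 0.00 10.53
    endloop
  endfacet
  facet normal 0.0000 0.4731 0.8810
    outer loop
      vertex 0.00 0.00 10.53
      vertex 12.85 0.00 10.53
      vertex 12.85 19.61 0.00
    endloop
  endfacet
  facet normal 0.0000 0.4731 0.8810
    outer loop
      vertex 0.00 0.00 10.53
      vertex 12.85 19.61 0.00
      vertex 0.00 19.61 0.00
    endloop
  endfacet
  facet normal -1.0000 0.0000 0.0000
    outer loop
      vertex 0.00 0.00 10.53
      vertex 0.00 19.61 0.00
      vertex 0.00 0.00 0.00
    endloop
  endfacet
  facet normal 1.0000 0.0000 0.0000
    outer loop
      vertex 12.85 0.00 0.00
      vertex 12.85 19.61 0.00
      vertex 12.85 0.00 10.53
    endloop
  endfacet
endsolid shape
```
; perimeter-only toolpath
G21 ; units = mm
G90 ; absolute positioning
G28 ; home
; layer 1
G0 Z1.75
G0 X0.00 Y0.00
G1 X12.85 Y0.00
G1 X12.85 Y16.34
G1 X0.00 Y16.34
G1 X0.00 Y0.00
; layer 2
G0 Z3.51
G0 X0.00 Y0.00
G1 X12.85 Y0.00
G1 X12.85 Y13.07
G1 X0.00 Y13.07
G1 X0.00 Y0.00
; layer 3
G0 Z5.26
G0 X0.00 Y0.00
G1 X12.85 Y0.00
G1 X12.85 Y9.80
G1 X0.00 Y9.80
G1 X0.00 Y0.00
; layer 4
G0 Z7.02
G0 X0.00 Y0.00
G1 X12.85 Y0.00
G1 X12.85 Y6.54
G1 X0.00 Y6.54
G1 X0.00 Y0.00
; layer 5
G0 Z8.77
G0 X0.00 Y0.00
G1 X12.85 Y0.00
G1 X12.85 Y3.27
G1 X0.00 Y3.27
G1 X0.00 Y0.00
M2 ; end

The solid is a wedge (ramp): 12.8 × 19.6 mm base, rising to 10.5 mm along the y=0 edge and sloping linearly to z=0 at y=19.6. Slicing at Δz = 1.75 mm — 6 equal slices spanning the solid's height, so layer i sits at z = i·h/6 — gives 5 non-empty perimeters. Each is a 4-segment closed polygon; G0 lifts to the layer z and rapids to the start vertex, then G1 traces the edges. The cross-section shrinks linearly with z (the slice at the apex is degenerate and omitted).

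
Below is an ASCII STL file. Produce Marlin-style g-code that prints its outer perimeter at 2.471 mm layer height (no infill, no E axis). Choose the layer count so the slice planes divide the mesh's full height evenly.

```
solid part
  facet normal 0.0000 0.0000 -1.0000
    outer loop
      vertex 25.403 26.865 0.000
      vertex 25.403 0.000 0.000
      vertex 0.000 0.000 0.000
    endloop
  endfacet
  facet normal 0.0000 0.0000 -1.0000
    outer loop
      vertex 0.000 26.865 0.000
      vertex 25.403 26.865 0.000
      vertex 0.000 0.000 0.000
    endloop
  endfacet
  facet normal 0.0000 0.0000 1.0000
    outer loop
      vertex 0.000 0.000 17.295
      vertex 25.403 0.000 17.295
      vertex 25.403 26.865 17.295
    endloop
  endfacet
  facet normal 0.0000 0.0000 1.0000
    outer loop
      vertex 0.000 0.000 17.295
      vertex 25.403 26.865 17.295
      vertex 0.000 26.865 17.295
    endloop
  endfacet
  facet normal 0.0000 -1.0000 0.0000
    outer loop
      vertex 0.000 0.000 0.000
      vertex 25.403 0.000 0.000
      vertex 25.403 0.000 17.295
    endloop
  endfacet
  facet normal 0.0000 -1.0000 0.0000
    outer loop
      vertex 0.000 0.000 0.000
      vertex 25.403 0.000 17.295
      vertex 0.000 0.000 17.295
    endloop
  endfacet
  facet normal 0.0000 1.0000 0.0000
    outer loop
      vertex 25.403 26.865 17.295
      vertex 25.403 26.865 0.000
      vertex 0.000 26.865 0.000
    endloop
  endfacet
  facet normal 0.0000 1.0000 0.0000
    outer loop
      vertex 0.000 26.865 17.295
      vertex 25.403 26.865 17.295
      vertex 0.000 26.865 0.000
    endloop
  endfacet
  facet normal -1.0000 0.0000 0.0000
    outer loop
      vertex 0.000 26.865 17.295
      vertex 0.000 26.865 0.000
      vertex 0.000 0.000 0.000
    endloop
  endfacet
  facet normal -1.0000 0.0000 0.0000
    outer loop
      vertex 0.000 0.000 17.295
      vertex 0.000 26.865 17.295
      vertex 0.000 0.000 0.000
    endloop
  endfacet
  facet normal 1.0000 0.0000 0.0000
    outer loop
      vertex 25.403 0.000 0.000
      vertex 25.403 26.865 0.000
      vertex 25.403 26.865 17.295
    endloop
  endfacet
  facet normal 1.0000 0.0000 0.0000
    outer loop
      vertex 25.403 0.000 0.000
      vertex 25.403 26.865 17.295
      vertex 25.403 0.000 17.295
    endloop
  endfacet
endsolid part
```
; perimeter-only toolpath
G21 ; units = mm
G90 ; absolute positioning
G28 ; home
; layer 1
G0 Z2.471
G0 X0.000 Y0.000
G1 X25.403 Y0.000
G1 X25.403 Y26.865
G1 X0.000 Y26.865
G1 X0.000 Y0.000
; layer 2
G0 Z4.941
G0 X0.000 Y0.000
G1 X25.403 Y0.000
G1 X25.403 Y26.865
G1 X0.000 Y26.865
G1 X0.000 Y0.000
; layer 3
G0 Z7.412
G0 X0.000 Y0.000
G1 X25.403 Y0.000
G1 X25.403 Y26.865
G1 X0.000 Y26.865
G1 X0.000 Y0.000
; layer 4
G0 Z9.883
G0 X0.000 Y0.000
G1 X25.403 Y0.000
G1 X25.403 Y26.865
G1 X0.000 Y26.865
G1 X0.000 Y0.000
; layer 5
G0 Z12.354
G0 X0.000 Y0.000
G1 X25.403 Y0.000
G1 X25.403 Y26.865
G1 X0.000 Y26.865
G1 X0.000 Y0.000
; layer 6
G0 Z14.824
G0 X0.000 Y0.000
G1 X25.403 Y0.000
G1 X25.403 Y26.865
G1 X0.000 Y26.865
G1 X0.000 Y0.000
; layer 7
G0 Z17.295
G0 X0.000 Y0.000
G1 X25.403 Y0.000
G1 X25.403 Y26.865
G1 X0.000 Y26.865
G1 X0.000 Y0.000
M2 ; end

The solid is a rectangular box, roughly 25.4 × 26.9 mm footprint and 17.3 mm tall. Slicing at Δz = 2.471 mm — 7 equal slices spanning the solid's height, so layer i sits at z = i·h/7 — gives 7 non-empty perimeters. Each is a 4-segment closed polygon; G0 lifts to the layer z and rapids to the start vertex, then G1 traces the edges.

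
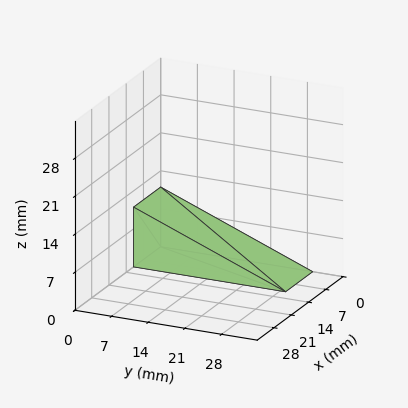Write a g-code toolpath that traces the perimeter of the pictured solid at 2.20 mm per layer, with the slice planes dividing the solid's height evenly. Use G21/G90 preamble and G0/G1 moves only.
Reading the render: the shape is a wedge (ramp): 11 × 29 mm base, rising to 11 mm along the y=0 edge and sloping linearly to z=0 at y=29 (dimensions read to the nearest mm from the axis ticks). For the g-code, the solid's height is divided into equal slices at the stated Δz and each level perimeter traced with G1 moves after a G0 lift.

; perimeter-only toolpath
G21 ; units = mm
G90 ; absolute positioning
G28 ; home
; layer 1
G0 Z2.20
G0 X0.00 Y0.00
G1 X11.00 Y0.00
G1 X11.00 Y23.20
G1 X0.00 Y23.20
G1 X0.00 Y0.00
; layer 2
G0 Z4.40
G0 X0.00 Y0.00
G1 X11.00 Y0.00
G1 X11.00 Y17.40
G1 X0.00 Y17.40
G1 X0.00 Y0.00
; layer 3
G0 Z6.60
G0 X0.00 Y0.00
G1 X11.00 Y0.00
G1 X11.00 Y11.60
G1 X0.00 Y11.60
G1 X0.00 Y0.00
; layer 4
G0 Z8.80
G0 X0.00 Y0.00
G1 X11.00 Y0.00
G1 X11.00 Y5.80
G1 X0.00 Y5.80
G1 X0.00 Y0.00
M2 ; end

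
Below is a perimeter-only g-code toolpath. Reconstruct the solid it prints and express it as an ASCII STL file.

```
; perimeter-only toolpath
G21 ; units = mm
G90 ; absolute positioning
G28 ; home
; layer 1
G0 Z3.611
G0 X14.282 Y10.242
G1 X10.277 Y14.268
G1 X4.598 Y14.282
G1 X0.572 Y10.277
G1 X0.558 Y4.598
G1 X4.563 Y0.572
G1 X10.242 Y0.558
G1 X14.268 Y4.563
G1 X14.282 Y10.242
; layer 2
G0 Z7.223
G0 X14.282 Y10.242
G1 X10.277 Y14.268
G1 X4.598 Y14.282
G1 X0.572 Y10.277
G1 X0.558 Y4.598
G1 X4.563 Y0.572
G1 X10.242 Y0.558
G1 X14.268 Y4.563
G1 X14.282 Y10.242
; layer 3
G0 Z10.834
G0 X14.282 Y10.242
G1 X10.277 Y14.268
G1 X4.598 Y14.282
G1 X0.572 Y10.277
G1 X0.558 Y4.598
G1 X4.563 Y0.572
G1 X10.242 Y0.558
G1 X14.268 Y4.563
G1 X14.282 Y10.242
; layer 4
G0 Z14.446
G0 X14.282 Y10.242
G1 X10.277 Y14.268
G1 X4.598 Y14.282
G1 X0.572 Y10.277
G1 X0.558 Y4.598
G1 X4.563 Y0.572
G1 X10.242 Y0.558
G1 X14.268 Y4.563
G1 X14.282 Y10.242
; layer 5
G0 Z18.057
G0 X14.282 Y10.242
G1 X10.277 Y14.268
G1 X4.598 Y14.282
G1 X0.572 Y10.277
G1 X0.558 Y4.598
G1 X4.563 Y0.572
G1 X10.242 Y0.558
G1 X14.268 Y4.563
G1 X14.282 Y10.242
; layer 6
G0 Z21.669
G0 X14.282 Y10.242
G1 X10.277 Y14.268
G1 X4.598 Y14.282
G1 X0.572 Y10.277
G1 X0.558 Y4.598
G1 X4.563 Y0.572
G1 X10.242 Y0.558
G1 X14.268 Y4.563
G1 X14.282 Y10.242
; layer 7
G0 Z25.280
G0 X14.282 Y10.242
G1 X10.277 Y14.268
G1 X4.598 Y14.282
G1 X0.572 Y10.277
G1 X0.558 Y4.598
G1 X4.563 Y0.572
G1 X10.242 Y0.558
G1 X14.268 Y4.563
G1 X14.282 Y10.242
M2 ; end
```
solid part
  facet normal 0.0000 0.0000 -1.0000
    outer loop
      vertex 4.598 14.282 0.000
      vertex 10.277 14.268 0.000
      vertex 14.282 10.242 0.000
    endloop
  endfacet
  facet normal 0.0000 0.0000 -1.0000
    outer loop
      vertex 0.572 10.277 0.000
      vertex 4.598 14.282 0.000
      vertex 14.282 10.242 0.000
    endloop
  endfacet
  facet normal 0.0000 0.0000 -1.0000
    outer loop
      vertex 0.558 4.598 0.000
      vertex 0.572 10.277 0.000
      vertex 14.282 10.242 0.000
    endloop
  endfacet
  facet normal 0.0000 0.0000 -1.0000
    outer loop
      vertex 4.563 0.572 0.000
      vertex 0.558 4.598 0.000
      vertex 14.282 10.242 0.000
    endloop
  endfacet
  facet normal 0.0000 0.0000 -1.0000
    outer loop
      vertex 10.242 0.558 0.000
      vertex 4.563 0.572 0.000
      vertex 14.282 10.242 0.000
    endloop
  endfacet
  facet normal 0.0000 0.0000 -1.0000
    outer loop
      vertex 14.268 4.563 0.000
      vertex 10.242 0.558 0.000
      vertex 14.282 10.242 0.000
    endloop
  endfacet
  facet normal 0.0000 0.0000 1.0000
    outer loop
      vertex 14.282 10.242 25.280
      vertex 10.277 14.268 25.280
      vertex 4.598 14.282 25.280
    endloop
  endfacet
  facet normal 0.0000 0.0000 1.0000
    outer loop
      vertex 14.282 10.242 25.280
      vertex 4.598 14.282 25.280
      vertex 0.572 10.277 25.280
    endloop
  endfacet
  facet normal 0.0000 0.0000 1.0000
    outer loop
      vertex 14.282 10.242 25.280
      vertex 0.572 10.277 25.280
      vertex 0.558 4.598 25.280
    endloop
  endfacet
  facet normal 0.0000 0.0000 1.0000
    outer loop
      vertex 14.282 10.242 25.280
      vertex 0.558 4.598 25.280
      vertex 4.563 0.572 25.280
    endloop
  endfacet
  facet normal 0.0000 0.0000 1.0000
    outer loop
      vertex 14.282 10.242 25.280
      vertex 4.563 0.572 25.280
      vertex 10.242 0.558 25.280
    endloop
  endfacet
  facet normal 0.0000 0.0000 1.0000
    outer loop
      vertex 14.282 10.242 25.280
      vertex 10.242 0.558 25.280
      vertex 14.268 4.563 25.280
    endloop
  endfacet
  facet normal 0.7090 0.7053 0.0000
    outer loop
      vertex 14.282 10.242 0.000
      vertex 10.277 14.268 0.000
      vertex 10.277 14.268 25.280
    endloop
  endfacet
  facet normal 0.7090 0.7053 0.0000
    outer loop
      vertex 14.282 10.242 0.000
      vertex 10.277 14.268 25.280
      vertex 14.282 10.242 25.280
    endloop
  endfacet
  facet normal 0.0025 1.0000 0.0000
    outer loop
      vertex 10.277 14.268 0.000
      vertex 4.598 14.282 0.000
      vertex 4.598 14.282 25.280
    endloop
  endfacet
  facet normal 0.0025 1.0000 0.0000
    outer loop
      vertex 10.277 14.268 0.000
      vertex 4.598 14.282 25.280
      vertex 10.277 14.268 25.280
    endloop
  endfacet
  facet normal -0.7053 0.7090 0.0000
    outer loop
      vertex 4.598 14.282 0.000
      vertex 0.572 10.277 0.000
      vertex 0.572 10.277 25.280
    endloop
  endfacet
  facet normal -0.7053 0.7090 0.0000
    outer loop
      vertex 4.598 14.282 0.000
      vertex 0.572 10.277 25.280
      vertex 4.598 14.282 25.280
    endloop
  endfacet
  facet normal -1.0000 0.0025 0.0000
    outer loop
      vertex 0.572 10.277 0.000
      vertex 0.558 4.598 0.000
      vertex 0.558 4.598 25.280
    endloop
  endfacet
  facet normal -1.0000 0.0025 0.0000
    outer loop
      vertex 0.572 10.277 0.000
      vertex 0.558 4.598 25.280
      vertex 0.572 10.277 25.280
    endloop
  endfacet
  facet normal -0.7090 -0.7053 0.0000
    outer loop
      vertex 0.558 4.598 0.000
      vertex 4.563 0.572 0.000
      vertex 4.563 0.572 25.280
    endloop
  endfacet
  facet normal -0.7090 -0.7053 0.0000
    outer loop
      vertex 0.558 4.598 0.000
      vertex 4.563 0.572 25.280
      vertex 0.558 4.598 25.280
    endloop
  endfacet
  facet normal -0.0025 -1.0000 0.0000
    outer loop
      vertex 4.563 0.572 0.000
      vertex 10.242 0.558 0.000
      vertex 10.242 0.558 25.280
    endloop
  endfacet
  facet normal -0.0025 -1.0000 0.0000
    outer loop
      vertex 4.563 0.572 0.000
      vertex 10.242 0.558 25.280
      vertex 4.563 0.572 25.280
    endloop
  endfacet
  facet normal 0.7053 -0.7090 0.0000
    outer loop
      vertex 10.242 0.558 0.000
      vertex 14.268 4.563 0.000
      vertex 14.268 4.563 25.280
    endloop
  endfacet
  facet normal 0.7053 -0.7090 0.0000
    outer loop
      vertex 10.242 0.558 0.000
      vertex 14.268 4.563 25.280
      vertex 10.242 0.558 25.280
    endloop
  endfacet
  facet normal 1.0000 -0.0025 0.0000
    outer loop
      vertex 14.268 4.563 0.000
      vertex 14.282 10.242 0.000
      vertex 14.282 10.242 25.280
    endloop
  endfacet
  facet normal 1.0000 -0.0025 0.0000
    outer loop
      vertex 14.268 4.563 0.000
      vertex 14.282 10.242 25.280
      vertex 14.268 4.563 25.280
    endloop
  endfacet
endsolid part

The G0 Z moves step by Δz≈3.611 mm. Every layer's G1 loop is the same polygon, so the solid is a straight extrusion of it from z=0 to z≈25.3. Closing with flat bottom and top caps and triangulating gives 28 facets — a regular 8-sided prism (a cylinder approximated with 8 flat sides), circumscribed radius ≈ 7.42 mm, height ≈ 25.3 mm.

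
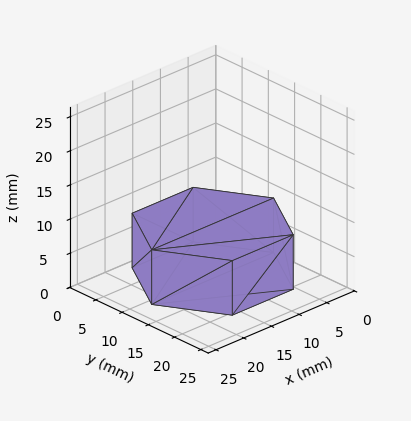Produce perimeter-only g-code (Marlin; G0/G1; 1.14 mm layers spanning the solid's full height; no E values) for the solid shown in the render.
Reading the render: the shape is a regular 6-sided prism (a cylinder approximated with 6 flat sides), circumscribed radius ≈ 11 mm, height ≈ 8 mm (dimensions read to the nearest mm from the axis ticks). For the g-code, the solid's height is divided into equal slices at the stated Δz and each level perimeter traced with G1 moves after a G0 lift.

; perimeter-only toolpath
G21 ; units = mm
G90 ; absolute positioning
G28 ; home
; layer 1
G0 Z1.14
G0 X22.00 Y11.00
G1 X16.50 Y20.53
G1 X5.50 Y20.53
G1 X0.00 Y11.00
G1 X5.50 Y1.47
G1 X16.50 Y1.47
G1 X22.00 Y11.00
; layer 2
G0 Z2.29
G0 X22.00 Y11.00
G1 X16.50 Y20.53
G1 X5.50 Y20.53
G1 X0.00 Y11.00
G1 X5.50 Y1.47
G1 X16.50 Y1.47
G1 X22.00 Y11.00
; layer 3
G0 Z3.43
G0 X22.00 Y11.00
G1 X16.50 Y20.53
G1 X5.50 Y20.53
G1 X0.00 Y11.00
G1 X5.50 Y1.47
G1 X16.50 Y1.47
G1 X22.00 Y11.00
; layer 4
G0 Z4.57
G0 X22.00 Y11.00
G1 X16.50 Y20.53
G1 X5.50 Y20.53
G1 X0.00 Y11.00
G1 X5.50 Y1.47
G1 X16.50 Y1.47
G1 X22.00 Y11.00
; layer 5
G0 Z5.71
G0 X22.00 Y11.00
G1 X16.50 Y20.53
G1 X5.50 Y20.53
G1 X0.00 Y11.00
G1 X5.50 Y1.47
G1 X16.50 Y1.47
G1 X22.00 Y11.00
; layer 6
G0 Z6.86
G0 X22.00 Y11.00
G1 X16.50 Y20.53
G1 X5.50 Y20.53
G1 X0.00 Y11.00
G1 X5.50 Y1.47
G1 X16.50 Y1.47
G1 X22.00 Y11.00
; layer 7
G0 Z8.00
G0 X22.00 Y11.00
G1 X16.50 Y20.53
G1 X5.50 Y20.53
G1 X0.00 Y11.00
G1 X5.50 Y1.47
G1 X16.50 Y1.47
G1 X22.00 Y11.00
M2 ; end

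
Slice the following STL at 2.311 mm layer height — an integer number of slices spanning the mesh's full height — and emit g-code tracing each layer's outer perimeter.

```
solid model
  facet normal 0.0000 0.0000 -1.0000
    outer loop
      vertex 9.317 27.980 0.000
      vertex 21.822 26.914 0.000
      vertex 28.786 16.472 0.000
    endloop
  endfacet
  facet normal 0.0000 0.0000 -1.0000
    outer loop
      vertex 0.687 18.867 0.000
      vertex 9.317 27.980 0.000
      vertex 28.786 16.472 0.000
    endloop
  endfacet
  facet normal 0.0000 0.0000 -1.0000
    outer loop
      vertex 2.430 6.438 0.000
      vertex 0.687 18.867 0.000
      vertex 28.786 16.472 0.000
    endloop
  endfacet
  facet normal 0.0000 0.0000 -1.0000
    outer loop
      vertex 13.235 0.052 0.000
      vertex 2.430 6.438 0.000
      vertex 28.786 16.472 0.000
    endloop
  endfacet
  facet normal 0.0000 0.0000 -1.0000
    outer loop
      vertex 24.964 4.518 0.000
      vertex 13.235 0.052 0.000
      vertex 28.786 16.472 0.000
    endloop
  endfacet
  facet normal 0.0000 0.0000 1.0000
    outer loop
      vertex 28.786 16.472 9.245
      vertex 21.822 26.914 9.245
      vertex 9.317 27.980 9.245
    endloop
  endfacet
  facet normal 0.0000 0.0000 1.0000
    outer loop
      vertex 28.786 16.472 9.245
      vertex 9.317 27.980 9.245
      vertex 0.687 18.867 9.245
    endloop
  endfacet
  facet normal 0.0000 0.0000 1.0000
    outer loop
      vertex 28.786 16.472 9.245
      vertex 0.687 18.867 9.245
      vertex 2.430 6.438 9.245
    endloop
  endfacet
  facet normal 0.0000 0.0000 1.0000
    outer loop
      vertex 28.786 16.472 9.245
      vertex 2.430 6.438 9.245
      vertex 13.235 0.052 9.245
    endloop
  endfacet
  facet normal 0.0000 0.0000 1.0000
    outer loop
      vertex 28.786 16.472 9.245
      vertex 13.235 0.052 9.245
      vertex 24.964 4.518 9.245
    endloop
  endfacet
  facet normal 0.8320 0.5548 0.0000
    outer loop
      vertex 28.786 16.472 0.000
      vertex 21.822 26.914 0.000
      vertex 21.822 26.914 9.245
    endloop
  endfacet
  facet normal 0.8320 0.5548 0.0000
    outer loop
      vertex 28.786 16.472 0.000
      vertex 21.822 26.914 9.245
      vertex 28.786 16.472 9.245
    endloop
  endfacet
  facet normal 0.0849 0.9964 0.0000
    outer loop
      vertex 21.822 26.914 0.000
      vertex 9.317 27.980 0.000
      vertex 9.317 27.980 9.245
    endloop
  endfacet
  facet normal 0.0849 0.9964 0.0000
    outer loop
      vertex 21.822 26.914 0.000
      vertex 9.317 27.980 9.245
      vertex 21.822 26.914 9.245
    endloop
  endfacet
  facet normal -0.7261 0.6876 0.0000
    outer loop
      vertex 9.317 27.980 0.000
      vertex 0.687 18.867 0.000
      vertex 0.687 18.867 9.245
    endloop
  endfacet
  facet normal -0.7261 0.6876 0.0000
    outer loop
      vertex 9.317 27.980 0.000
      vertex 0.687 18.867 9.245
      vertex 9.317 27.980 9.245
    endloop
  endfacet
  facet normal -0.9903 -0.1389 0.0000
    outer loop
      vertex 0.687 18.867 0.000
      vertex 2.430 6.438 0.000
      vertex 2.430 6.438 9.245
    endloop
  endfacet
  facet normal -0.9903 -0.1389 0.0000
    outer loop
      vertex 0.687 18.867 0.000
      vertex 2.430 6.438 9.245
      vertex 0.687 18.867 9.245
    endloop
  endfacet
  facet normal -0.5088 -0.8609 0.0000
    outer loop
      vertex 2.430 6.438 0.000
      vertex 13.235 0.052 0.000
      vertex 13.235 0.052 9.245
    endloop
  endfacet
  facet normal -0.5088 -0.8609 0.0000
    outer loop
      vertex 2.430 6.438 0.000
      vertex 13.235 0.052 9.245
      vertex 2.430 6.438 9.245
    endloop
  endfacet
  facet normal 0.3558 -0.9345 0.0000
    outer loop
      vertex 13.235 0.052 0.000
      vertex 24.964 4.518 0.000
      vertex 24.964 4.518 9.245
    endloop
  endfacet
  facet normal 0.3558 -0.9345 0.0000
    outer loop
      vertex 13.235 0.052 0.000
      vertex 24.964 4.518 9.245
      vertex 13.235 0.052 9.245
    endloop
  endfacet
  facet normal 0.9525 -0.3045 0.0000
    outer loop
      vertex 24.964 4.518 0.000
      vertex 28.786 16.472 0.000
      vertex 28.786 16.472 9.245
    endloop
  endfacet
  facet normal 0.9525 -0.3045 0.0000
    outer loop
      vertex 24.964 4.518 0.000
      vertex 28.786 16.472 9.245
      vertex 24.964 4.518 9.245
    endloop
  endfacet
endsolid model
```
; perimeter-only toolpath
G21 ; units = mm
G90 ; absolute positioning
G28 ; home
; layer 1
G0 Z2.311
G0 X28.786 Y16.472
G1 X21.822 Y26.914
G1 X9.317 Y27.980
G1 X0.687 Y18.867
G1 X2.430 Y6.438
G1 X13.235 Y0.052
G1 X24.964 Y4.518
G1 X28.786 Y16.472
; layer 2
G0 Z4.622
G0 X28.786 Y16.472
G1 X21.822 Y26.914
G1 X9.317 Y27.980
G1 X0.687 Y18.867
G1 X2.430 Y6.438
G1 X13.235 Y0.052
G1 X24.964 Y4.518
G1 X28.786 Y16.472
; layer 3
G0 Z6.934
G0 X28.786 Y16.472
G1 X21.822 Y26.914
G1 X9.317 Y27.980
G1 X0.687 Y18.867
G1 X2.430 Y6.438
G1 X13.235 Y0.052
G1 X24.964 Y4.518
G1 X28.786 Y16.472
; layer 4
G0 Z9.245
G0 X28.786 Y16.472
G1 X21.822 Y26.914
G1 X9.317 Y27.980
G1 X0.687 Y18.867
G1 X2.430 Y6.438
G1 X13.235 Y0.052
G1 X24.964 Y4.518
G1 X28.786 Y16.472
M2 ; end

The solid is a regular 7-sided prism (a cylinder approximated with 7 flat sides), circumscribed radius ≈ 14.5 mm, height ≈ 9.24 mm. Slicing at Δz = 2.311 mm — 4 equal slices spanning the solid's height, so layer i sits at z = i·h/4 — gives 4 non-empty perimeters. Each is a 7-segment closed polygon; G0 lifts to the layer z and rapids to the start vertex, then G1 traces the edges.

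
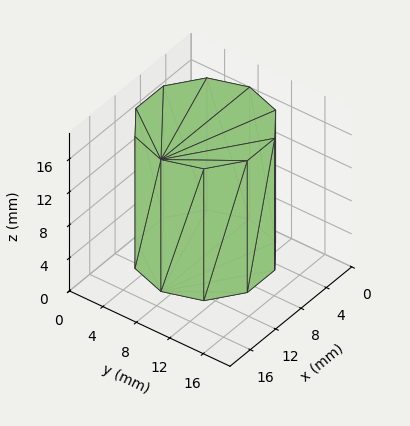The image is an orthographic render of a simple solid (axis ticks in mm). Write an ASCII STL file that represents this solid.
Reading the render: the shape is a regular 10-sided prism (a cylinder approximated with 10 flat sides), circumscribed radius ≈ 7 mm, height ≈ 16 mm (dimensions read to the nearest mm from the axis ticks). For the STL, each face is triangulated and given an outward normal.

solid part
  facet normal 0.0000 0.0000 -1.0000
    outer loop
      vertex 9.163 13.657 0.000
      vertex 12.663 11.114 0.000
      vertex 14.000 7.000 0.000
    endloop
  endfacet
  facet normal 0.0000 0.0000 -1.0000
    outer loop
      vertex 4.837 13.657 0.000
      vertex 9.163 13.657 0.000
      vertex 14.000 7.000 0.000
    endloop
  endfacet
  facet normal 0.0000 0.0000 -1.0000
    outer loop
      vertex 1.337 11.114 0.000
      vertex 4.837 13.657 0.000
      vertex 14.000 7.000 0.000
    endloop
  endfacet
  facet normal 0.0000 0.0000 -1.0000
    outer loop
      vertex 0.000 7.000 0.000
      vertex 1.337 11.114 0.000
      vertex 14.000 7.000 0.000
    endloop
  endfacet
  facet normal 0.0000 0.0000 -1.0000
    outer loop
      vertex 1.337 2.886 0.000
      vertex 0.000 7.000 0.000
      vertex 14.000 7.000 0.000
    endloop
  endfacet
  facet normal 0.0000 0.0000 -1.0000
    outer loop
      vertex 4.837 0.343 0.000
      vertex 1.337 2.886 0.000
      vertex 14.000 7.000 0.000
    endloop
  endfacet
  facet normal 0.0000 0.0000 -1.0000
    outer loop
      vertex 9.163 0.343 0.000
      vertex 4.837 0.343 0.000
      vertex 14.000 7.000 0.000
    endloop
  endfacet
  facet normal 0.0000 0.0000 -1.0000
    outer loop
      vertex 12.663 2.886 0.000
      vertex 9.163 0.343 0.000
      vertex 14.000 7.000 0.000
    endloop
  endfacet
  facet normal 0.0000 0.0000 1.0000
    outer loop
      vertex 14.000 7.000 16.000
      vertex 12.663 11.114 16.000
      vertex 9.163 13.657 16.000
    endloop
  endfacet
  facet normal 0.0000 0.0000 1.0000
    outer loop
      vertex 14.000 7.000 16.000
      vertex 9.163 13.657 16.000
      vertex 4.837 13.657 16.000
    endloop
  endfacet
  facet normal 0.0000 0.0000 1.0000
    outer loop
      vertex 14.000 7.000 16.000
      vertex 4.837 13.657 16.000
      vertex 1.337 11.114 16.000
    endloop
  endfacet
  facet normal 0.0000 0.0000 1.0000
    outer loop
      vertex 14.000 7.000 16.000
      vertex 1.337 11.114 16.000
      vertex 0.000 7.000 16.000
    endloop
  endfacet
  facet normal 0.0000 0.0000 1.0000
    outer loop
      vertex 14.000 7.000 16.000
      vertex 0.000 7.000 16.000
      vertex 1.337 2.886 16.000
    endloop
  endfacet
  facet normal 0.0000 0.0000 1.0000
    outer loop
      vertex 14.000 7.000 16.000
      vertex 1.337 2.886 16.000
      vertex 4.837 0.343 16.000
    endloop
  endfacet
  facet normal 0.0000 0.0000 1.0000
    outer loop
      vertex 14.000 7.000 16.000
      vertex 4.837 0.343 16.000
      vertex 9.163 0.343 16.000
    endloop
  endfacet
  facet normal 0.0000 0.0000 1.0000
    outer loop
      vertex 14.000 7.000 16.000
      vertex 9.163 0.343 16.000
      vertex 12.663 2.886 16.000
    endloop
  endfacet
  facet normal 0.9510 0.3091 0.0000
    outer loop
      vertex 14.000 7.000 0.000
      vertex 12.663 11.114 0.000
      vertex 12.663 11.114 16.000
    endloop
  endfacet
  facet normal 0.9510 0.3091 0.0000
    outer loop
      vertex 14.000 7.000 0.000
      vertex 12.663 11.114 16.000
      vertex 14.000 7.000 16.000
    endloop
  endfacet
  facet normal 0.5878 0.8090 0.0000
    outer loop
      vertex 12.663 11.114 0.000
      vertex 9.163 13.657 0.000
      vertex 9.163 13.657 16.000
    endloop
  endfacet
  facet normal 0.5878 0.8090 0.0000
    outer loop
      vertex 12.663 11.114 0.000
      vertex 9.163 13.657 16.000
      vertex 12.663 11.114 16.000
    endloop
  endfacet
  facet normal 0.0000 1.0000 0.0000
    outer loop
      vertex 9.163 13.657 0.000
      vertex 4.837 13.657 0.000
      vertex 4.837 13.657 16.000
    endloop
  endfacet
  facet normal 0.0000 1.0000 0.0000
    outer loop
      vertex 9.163 13.657 0.000
      vertex 4.837 13.657 16.000
      vertex 9.163 13.657 16.000
    endloop
  endfacet
  facet normal -0.5878 0.8090 0.0000
    outer loop
      vertex 4.837 13.657 0.000
      vertex 1.337 11.114 0.000
      vertex 1.337 11.114 16.000
    endloop
  endfacet
  facet normal -0.5878 0.8090 0.0000
    outer loop
      vertex 4.837 13.657 0.000
      vertex 1.337 11.114 16.000
      vertex 4.837 13.657 16.000
    endloop
  endfacet
  facet normal -0.9510 0.3091 0.0000
    outer loop
      vertex 1.337 11.114 0.000
      vertex 0.000 7.000 0.000
      vertex 0.000 7.000 16.000
    endloop
  endfacet
  facet normal -0.9510 0.3091 0.0000
    outer loop
      vertex 1.337 11.114 0.000
      vertex 0.000 7.000 16.000
      vertex 1.337 11.114 16.000
    endloop
  endfacet
  facet normal -0.9510 -0.3091 0.0000
    outer loop
      vertex 0.000 7.000 0.000
      vertex 1.337 2.886 0.000
      vertex 1.337 2.886 16.000
    endloop
  endfacet
  facet normal -0.9510 -0.3091 0.0000
    outer loop
      vertex 0.000 7.000 0.000
      vertex 1.337 2.886 16.000
      vertex 0.000 7.000 16.000
    endloop
  endfacet
  facet normal -0.5878 -0.8090 0.0000
    outer loop
      vertex 1.337 2.886 0.000
      vertex 4.837 0.343 0.000
      vertex 4.837 0.343 16.000
    endloop
  endfacet
  facet normal -0.5878 -0.8090 0.0000
    outer loop
      vertex 1.337 2.886 0.000
      vertex 4.837 0.343 16.000
      vertex 1.337 2.886 16.000
    endloop
  endfacet
  facet normal 0.0000 -1.0000 0.0000
    outer loop
      vertex 4.837 0.343 0.000
      vertex 9.163 0.343 0.000
      vertex 9.163 0.343 16.000
    endloop
  endfacet
  facet normal 0.0000 -1.0000 0.0000
    outer loop
      vertex 4.837 0.343 0.000
      vertex 9.163 0.343 16.000
      vertex 4.837 0.343 16.000
    endloop
  endfacet
  facet normal 0.5878 -0.8090 0.0000
    outer loop
      vertex 9.163 0.343 0.000
      vertex 12.663 2.886 0.000
      vertex 12.663 2.886 16.000
    endloop
  endfacet
  facet normal 0.5878 -0.8090 0.0000
    outer loop
      vertex 9.163 0.343 0.000
      vertex 12.663 2.886 16.000
      vertex 9.163 0.343 16.000
    endloop
  endfacet
  facet normal 0.9510 -0.3091 0.0000
    outer loop
      vertex 12.663 2.886 0.000
      vertex 14.000 7.000 0.000
      vertex 14.000 7.000 16.000
    endloop
  endfacet
  facet normal 0.9510 -0.3091 0.0000
    outer loop
      vertex 12.663 2.886 0.000
      vertex 14.000 7.000 16.000
      vertex 12.663 2.886 16.000
    endloop
  endfacet
endsolid part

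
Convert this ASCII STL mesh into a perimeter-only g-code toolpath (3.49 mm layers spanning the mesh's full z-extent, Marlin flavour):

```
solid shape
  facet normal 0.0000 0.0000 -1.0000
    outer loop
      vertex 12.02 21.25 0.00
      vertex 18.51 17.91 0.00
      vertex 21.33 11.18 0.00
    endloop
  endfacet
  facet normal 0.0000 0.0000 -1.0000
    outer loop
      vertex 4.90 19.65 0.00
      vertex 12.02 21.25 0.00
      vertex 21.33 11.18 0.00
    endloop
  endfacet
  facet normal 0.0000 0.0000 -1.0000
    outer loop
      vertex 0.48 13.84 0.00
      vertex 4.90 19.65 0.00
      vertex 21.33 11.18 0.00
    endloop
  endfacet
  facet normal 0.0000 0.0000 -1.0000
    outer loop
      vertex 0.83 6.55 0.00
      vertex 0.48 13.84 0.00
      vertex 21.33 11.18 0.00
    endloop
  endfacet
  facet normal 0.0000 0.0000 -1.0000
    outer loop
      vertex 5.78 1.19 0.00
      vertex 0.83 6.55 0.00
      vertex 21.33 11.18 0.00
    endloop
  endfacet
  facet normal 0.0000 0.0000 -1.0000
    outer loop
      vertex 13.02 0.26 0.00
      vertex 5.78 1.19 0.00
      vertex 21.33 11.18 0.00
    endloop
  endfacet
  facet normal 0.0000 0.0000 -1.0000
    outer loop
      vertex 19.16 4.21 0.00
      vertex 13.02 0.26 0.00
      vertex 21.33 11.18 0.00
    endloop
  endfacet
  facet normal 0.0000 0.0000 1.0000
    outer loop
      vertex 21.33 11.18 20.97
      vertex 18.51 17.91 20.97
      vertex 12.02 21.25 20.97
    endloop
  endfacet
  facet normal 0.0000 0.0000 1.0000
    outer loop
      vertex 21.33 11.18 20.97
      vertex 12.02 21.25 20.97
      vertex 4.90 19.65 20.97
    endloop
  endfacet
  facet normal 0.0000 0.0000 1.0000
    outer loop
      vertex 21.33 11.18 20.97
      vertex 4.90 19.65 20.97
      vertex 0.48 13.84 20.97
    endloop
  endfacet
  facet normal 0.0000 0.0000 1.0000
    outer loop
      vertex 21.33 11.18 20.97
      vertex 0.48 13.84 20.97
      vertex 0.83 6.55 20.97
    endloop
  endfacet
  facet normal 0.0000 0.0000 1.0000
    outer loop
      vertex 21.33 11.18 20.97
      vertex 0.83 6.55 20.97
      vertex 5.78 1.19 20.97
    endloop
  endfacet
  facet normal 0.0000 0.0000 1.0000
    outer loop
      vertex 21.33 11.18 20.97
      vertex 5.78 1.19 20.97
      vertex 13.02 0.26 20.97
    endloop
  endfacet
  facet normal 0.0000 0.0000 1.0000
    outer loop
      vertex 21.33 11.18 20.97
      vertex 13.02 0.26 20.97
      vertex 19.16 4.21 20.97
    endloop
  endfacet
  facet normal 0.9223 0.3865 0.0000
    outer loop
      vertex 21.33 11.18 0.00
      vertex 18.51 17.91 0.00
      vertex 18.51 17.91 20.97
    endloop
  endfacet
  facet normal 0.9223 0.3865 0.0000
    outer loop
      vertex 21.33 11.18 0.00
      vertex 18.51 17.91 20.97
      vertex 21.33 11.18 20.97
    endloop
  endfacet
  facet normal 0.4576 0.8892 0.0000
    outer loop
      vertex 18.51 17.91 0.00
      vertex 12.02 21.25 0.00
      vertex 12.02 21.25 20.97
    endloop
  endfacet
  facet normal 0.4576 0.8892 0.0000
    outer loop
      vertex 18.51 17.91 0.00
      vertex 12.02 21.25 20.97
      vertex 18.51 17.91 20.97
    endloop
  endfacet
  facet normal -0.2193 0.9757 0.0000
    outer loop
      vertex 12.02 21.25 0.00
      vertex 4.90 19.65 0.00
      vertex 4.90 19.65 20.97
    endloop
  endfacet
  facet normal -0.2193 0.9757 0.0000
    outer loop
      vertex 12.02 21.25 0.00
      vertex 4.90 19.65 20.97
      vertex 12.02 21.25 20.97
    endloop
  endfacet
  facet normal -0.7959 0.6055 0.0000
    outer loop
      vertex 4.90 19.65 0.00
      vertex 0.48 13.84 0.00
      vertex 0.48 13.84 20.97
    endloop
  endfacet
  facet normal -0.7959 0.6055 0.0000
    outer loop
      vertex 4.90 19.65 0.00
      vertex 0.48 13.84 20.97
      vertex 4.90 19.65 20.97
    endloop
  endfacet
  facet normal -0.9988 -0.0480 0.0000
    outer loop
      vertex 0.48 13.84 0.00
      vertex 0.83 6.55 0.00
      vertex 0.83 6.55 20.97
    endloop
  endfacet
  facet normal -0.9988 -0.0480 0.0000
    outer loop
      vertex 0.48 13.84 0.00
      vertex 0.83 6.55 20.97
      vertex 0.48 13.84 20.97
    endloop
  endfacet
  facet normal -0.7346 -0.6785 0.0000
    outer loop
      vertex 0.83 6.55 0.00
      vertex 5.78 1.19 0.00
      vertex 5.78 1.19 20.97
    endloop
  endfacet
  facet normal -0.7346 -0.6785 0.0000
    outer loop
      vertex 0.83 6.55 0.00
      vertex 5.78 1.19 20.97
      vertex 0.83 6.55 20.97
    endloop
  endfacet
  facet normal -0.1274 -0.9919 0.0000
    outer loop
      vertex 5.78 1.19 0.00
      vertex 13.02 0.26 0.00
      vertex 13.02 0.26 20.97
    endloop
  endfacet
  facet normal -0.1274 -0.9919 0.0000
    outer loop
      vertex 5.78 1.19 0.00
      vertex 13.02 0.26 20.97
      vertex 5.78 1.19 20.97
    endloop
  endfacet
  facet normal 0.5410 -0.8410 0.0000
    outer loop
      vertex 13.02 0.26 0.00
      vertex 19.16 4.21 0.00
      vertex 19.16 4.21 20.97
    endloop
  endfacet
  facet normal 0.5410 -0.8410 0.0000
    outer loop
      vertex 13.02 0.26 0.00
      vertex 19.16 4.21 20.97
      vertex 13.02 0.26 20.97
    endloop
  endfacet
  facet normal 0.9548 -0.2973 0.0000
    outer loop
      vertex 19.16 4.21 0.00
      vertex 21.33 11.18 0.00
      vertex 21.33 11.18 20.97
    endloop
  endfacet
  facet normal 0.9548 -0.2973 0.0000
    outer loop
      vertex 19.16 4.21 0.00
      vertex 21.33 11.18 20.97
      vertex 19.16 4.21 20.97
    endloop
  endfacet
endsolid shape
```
; perimeter-only toolpath
G21 ; units = mm
G90 ; absolute positioning
G28 ; home
; layer 1
G0 Z3.49
G0 X21.33 Y11.18
G1 X18.51 Y17.91
G1 X12.02 Y21.25
G1 X4.90 Y19.65
G1 X0.48 Y13.84
G1 X0.83 Y6.55
G1 X5.78 Y1.19
G1 X13.02 Y0.26
G1 X19.16 Y4.21
G1 X21.33 Y11.18
; layer 2
G0 Z6.99
G0 X21.33 Y11.18
G1 X18.51 Y17.91
G1 X12.02 Y21.25
G1 X4.90 Y19.65
G1 X0.48 Y13.84
G1 X0.83 Y6.55
G1 X5.78 Y1.19
G1 X13.02 Y0.26
G1 X19.16 Y4.21
G1 X21.33 Y11.18
; layer 3
G0 Z10.48
G0 X21.33 Y11.18
G1 X18.51 Y17.91
G1 X12.02 Y21.25
G1 X4.90 Y19.65
G1 X0.48 Y13.84
G1 X0.83 Y6.55
G1 X5.78 Y1.19
G1 X13.02 Y0.26
G1 X19.16 Y4.21
G1 X21.33 Y11.18
; layer 4
G0 Z13.98
G0 X21.33 Y11.18
G1 X18.51 Y17.91
G1 X12.02 Y21.25
G1 X4.90 Y19.65
G1 X0.48 Y13.84
G1 X0.83 Y6.55
G1 X5.78 Y1.19
G1 X13.02 Y0.26
G1 X19.16 Y4.21
G1 X21.33 Y11.18
; layer 5
G0 Z17.47
G0 X21.33 Y11.18
G1 X18.51 Y17.91
G1 X12.02 Y21.25
G1 X4.90 Y19.65
G1 X0.48 Y13.84
G1 X0.83 Y6.55
G1 X5.78 Y1.19
G1 X13.02 Y0.26
G1 X19.16 Y4.21
G1 X21.33 Y11.18
; layer 6
G0 Z20.97
G0 X21.33 Y11.18
G1 X18.51 Y17.91
G1 X12.02 Y21.25
G1 X4.90 Y19.65
G1 X0.48 Y13.84
G1 X0.83 Y6.55
G1 X5.78 Y1.19
G1 X13.02 Y0.26
G1 X19.16 Y4.21
G1 X21.33 Y11.18
M2 ; end

The solid is a regular 9-sided prism (a cylinder approximated with 9 flat sides), circumscribed radius ≈ 10.7 mm, height ≈ 21 mm. Slicing at Δz = 3.49 mm — 6 equal slices spanning the solid's height, so layer i sits at z = i·h/6 — gives 6 non-empty perimeters. Each is a 9-segment closed polygon; G0 lifts to the layer z and rapids to the start vertex, then G1 traces the edges.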